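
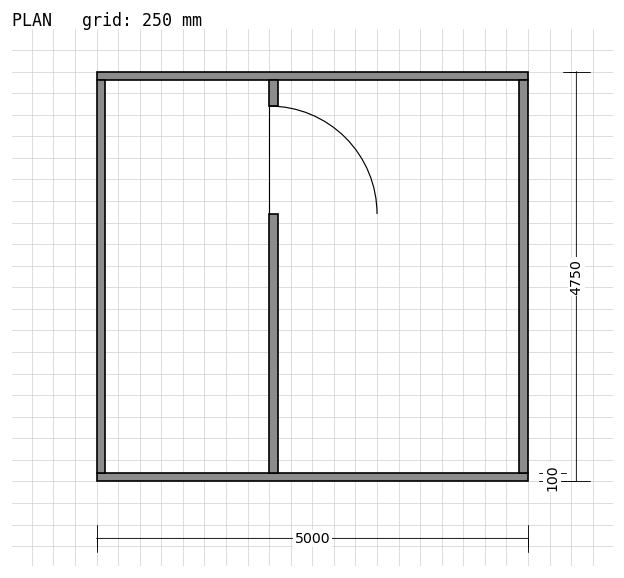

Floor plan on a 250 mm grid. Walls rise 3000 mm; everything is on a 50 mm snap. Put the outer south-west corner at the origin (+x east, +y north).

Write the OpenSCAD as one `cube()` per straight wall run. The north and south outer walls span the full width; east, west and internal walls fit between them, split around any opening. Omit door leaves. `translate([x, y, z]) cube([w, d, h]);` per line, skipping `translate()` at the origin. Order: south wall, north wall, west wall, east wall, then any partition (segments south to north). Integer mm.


cube([5000, 100, 3000]);
translate([0, 4650, 0]) cube([5000, 100, 3000]);
translate([0, 100, 0]) cube([100, 4550, 3000]);
translate([4900, 100, 0]) cube([100, 4550, 3000]);
translate([2000, 100, 0]) cube([100, 3000, 3000]);
translate([2000, 4350, 0]) cube([100, 300, 3000]);


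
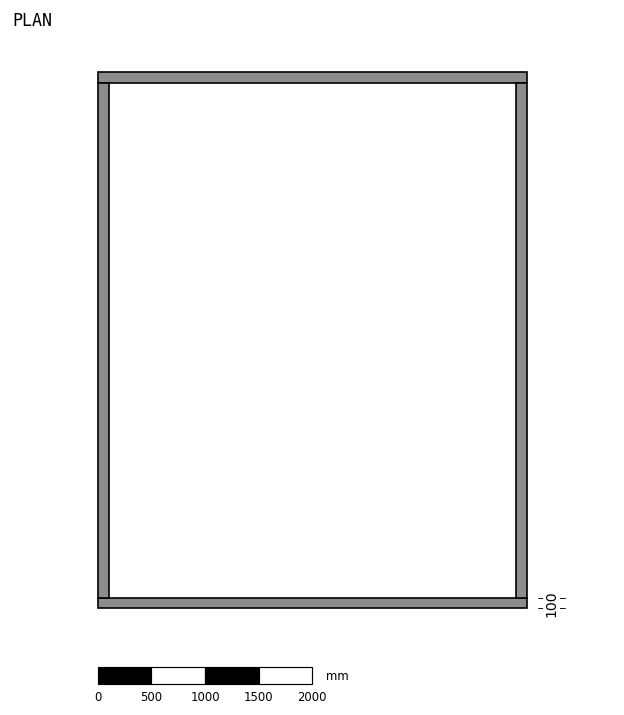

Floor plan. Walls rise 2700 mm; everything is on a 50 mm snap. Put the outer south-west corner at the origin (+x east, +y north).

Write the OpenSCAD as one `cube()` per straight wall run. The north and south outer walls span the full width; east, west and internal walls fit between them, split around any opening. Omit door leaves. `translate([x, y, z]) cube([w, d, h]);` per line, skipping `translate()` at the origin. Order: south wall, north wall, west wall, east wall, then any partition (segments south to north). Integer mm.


cube([4000, 100, 2700]);
translate([0, 4900, 0]) cube([4000, 100, 2700]);
translate([0, 100, 0]) cube([100, 4800, 2700]);
translate([3900, 100, 0]) cube([100, 4800, 2700]);


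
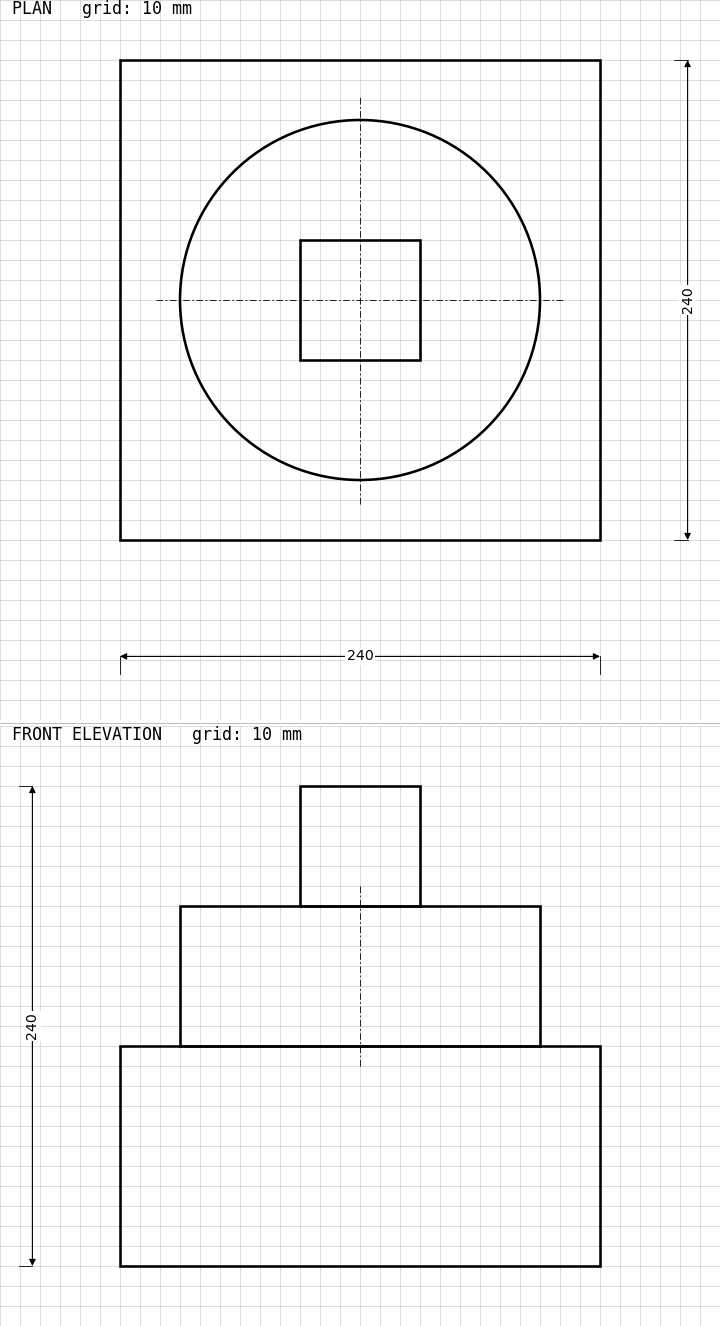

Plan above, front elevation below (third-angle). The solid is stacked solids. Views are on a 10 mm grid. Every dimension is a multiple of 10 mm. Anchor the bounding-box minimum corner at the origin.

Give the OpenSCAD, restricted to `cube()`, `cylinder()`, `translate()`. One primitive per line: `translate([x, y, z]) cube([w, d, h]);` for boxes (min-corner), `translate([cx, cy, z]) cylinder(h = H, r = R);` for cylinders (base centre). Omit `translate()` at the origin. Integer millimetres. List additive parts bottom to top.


cube([240, 240, 110]);
translate([120, 120, 110]) cylinder(h = 70, r = 90);
translate([90, 90, 180]) cube([60, 60, 60]);


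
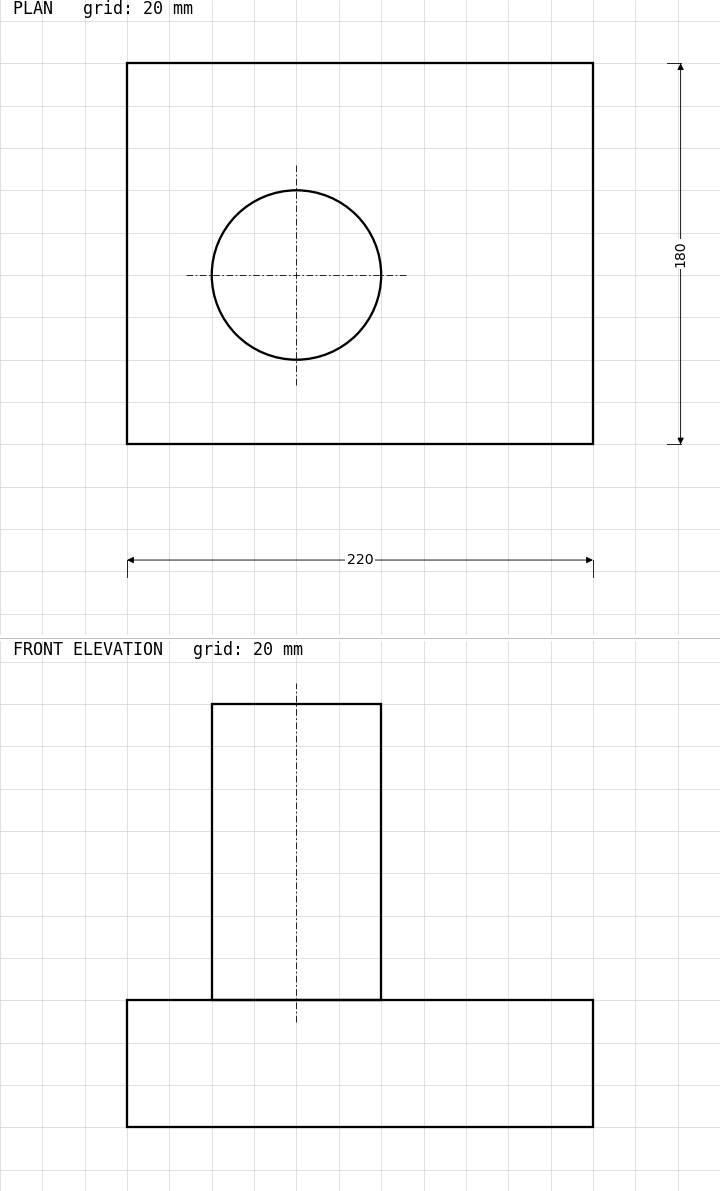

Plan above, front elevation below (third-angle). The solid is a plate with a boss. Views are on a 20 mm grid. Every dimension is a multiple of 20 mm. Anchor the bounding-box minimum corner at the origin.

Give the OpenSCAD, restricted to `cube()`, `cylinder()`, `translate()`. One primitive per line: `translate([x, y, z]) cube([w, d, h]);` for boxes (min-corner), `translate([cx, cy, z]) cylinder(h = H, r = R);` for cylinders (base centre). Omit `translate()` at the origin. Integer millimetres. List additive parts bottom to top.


cube([220, 180, 60]);
translate([80, 80, 60]) cylinder(h = 140, r = 40);


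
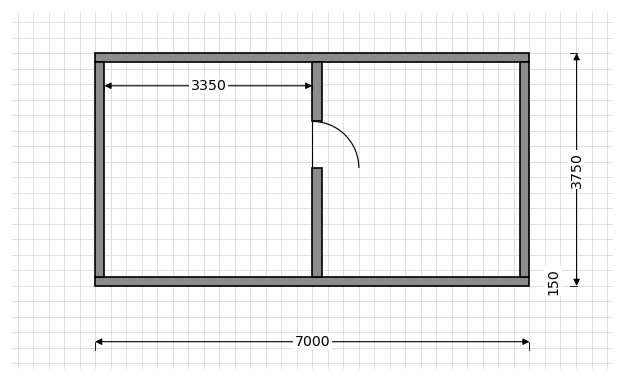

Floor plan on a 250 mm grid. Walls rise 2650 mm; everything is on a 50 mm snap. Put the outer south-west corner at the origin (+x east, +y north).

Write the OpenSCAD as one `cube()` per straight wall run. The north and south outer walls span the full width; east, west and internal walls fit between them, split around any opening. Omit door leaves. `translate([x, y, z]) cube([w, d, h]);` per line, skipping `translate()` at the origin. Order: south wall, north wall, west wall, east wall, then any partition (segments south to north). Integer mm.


cube([7000, 150, 2650]);
translate([0, 3600, 0]) cube([7000, 150, 2650]);
translate([0, 150, 0]) cube([150, 3450, 2650]);
translate([6850, 150, 0]) cube([150, 3450, 2650]);
translate([3500, 150, 0]) cube([150, 1750, 2650]);
translate([3500, 2650, 0]) cube([150, 950, 2650]);


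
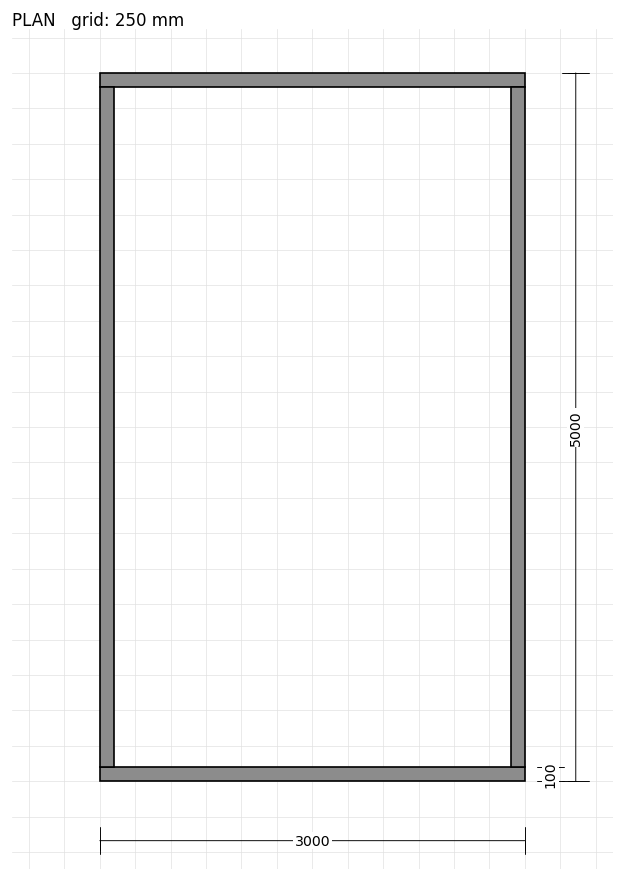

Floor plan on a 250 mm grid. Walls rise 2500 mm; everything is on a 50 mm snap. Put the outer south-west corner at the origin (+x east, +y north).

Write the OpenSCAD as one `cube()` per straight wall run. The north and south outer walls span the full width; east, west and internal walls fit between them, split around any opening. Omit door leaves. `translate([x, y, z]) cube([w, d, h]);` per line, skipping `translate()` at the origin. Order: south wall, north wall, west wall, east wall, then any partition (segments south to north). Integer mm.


cube([3000, 100, 2500]);
translate([0, 4900, 0]) cube([3000, 100, 2500]);
translate([0, 100, 0]) cube([100, 4800, 2500]);
translate([2900, 100, 0]) cube([100, 4800, 2500]);


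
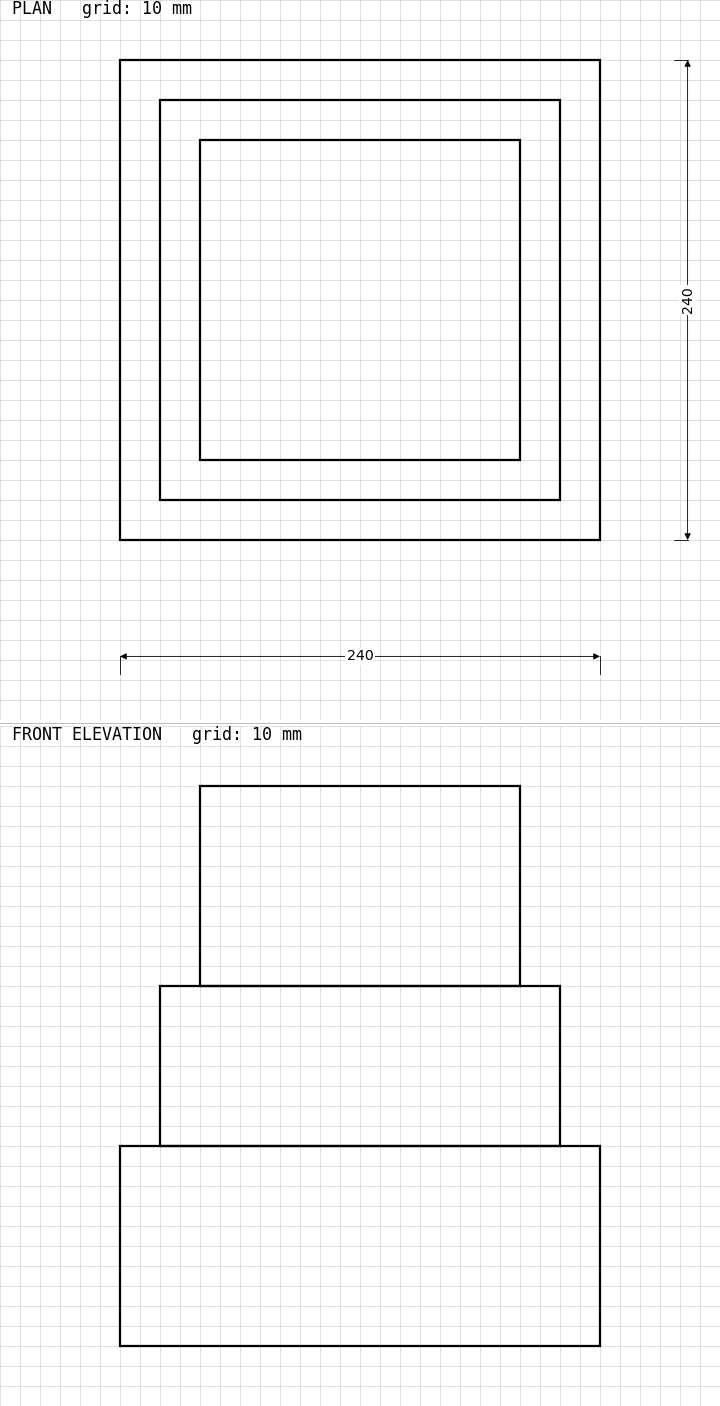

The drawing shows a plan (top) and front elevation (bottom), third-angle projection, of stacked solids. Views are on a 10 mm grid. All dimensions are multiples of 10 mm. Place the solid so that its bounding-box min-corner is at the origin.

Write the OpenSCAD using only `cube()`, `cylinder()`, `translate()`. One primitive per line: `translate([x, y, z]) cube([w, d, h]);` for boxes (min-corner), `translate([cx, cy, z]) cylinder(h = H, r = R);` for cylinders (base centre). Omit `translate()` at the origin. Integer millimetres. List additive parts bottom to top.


cube([240, 240, 100]);
translate([20, 20, 100]) cube([200, 200, 80]);
translate([40, 40, 180]) cube([160, 160, 100]);


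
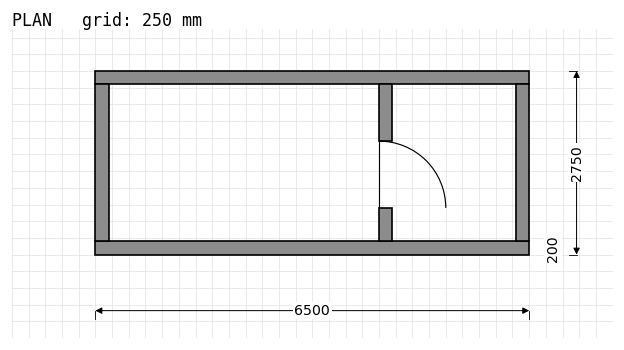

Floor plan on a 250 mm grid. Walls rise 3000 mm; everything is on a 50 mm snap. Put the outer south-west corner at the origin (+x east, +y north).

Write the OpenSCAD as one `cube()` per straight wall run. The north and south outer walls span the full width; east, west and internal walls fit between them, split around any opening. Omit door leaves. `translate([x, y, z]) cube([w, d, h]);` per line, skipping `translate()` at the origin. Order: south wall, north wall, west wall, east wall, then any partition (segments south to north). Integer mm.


cube([6500, 200, 3000]);
translate([0, 2550, 0]) cube([6500, 200, 3000]);
translate([0, 200, 0]) cube([200, 2350, 3000]);
translate([6300, 200, 0]) cube([200, 2350, 3000]);
translate([4250, 200, 0]) cube([200, 500, 3000]);
translate([4250, 1700, 0]) cube([200, 850, 3000]);


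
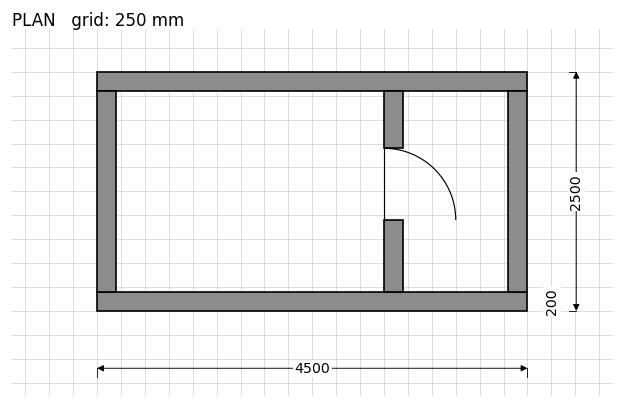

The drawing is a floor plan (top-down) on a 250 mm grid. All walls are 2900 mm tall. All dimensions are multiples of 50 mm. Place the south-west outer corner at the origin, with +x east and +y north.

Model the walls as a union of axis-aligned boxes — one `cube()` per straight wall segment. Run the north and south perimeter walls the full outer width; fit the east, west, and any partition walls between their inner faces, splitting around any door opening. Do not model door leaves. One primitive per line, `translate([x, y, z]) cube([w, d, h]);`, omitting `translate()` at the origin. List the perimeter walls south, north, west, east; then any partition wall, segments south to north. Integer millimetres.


cube([4500, 200, 2900]);
translate([0, 2300, 0]) cube([4500, 200, 2900]);
translate([0, 200, 0]) cube([200, 2100, 2900]);
translate([4300, 200, 0]) cube([200, 2100, 2900]);
translate([3000, 200, 0]) cube([200, 750, 2900]);
translate([3000, 1700, 0]) cube([200, 600, 2900]);


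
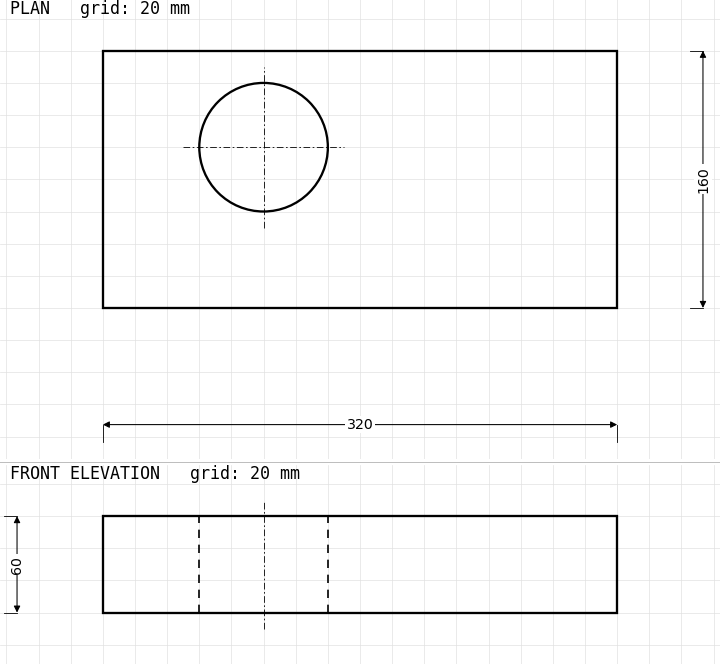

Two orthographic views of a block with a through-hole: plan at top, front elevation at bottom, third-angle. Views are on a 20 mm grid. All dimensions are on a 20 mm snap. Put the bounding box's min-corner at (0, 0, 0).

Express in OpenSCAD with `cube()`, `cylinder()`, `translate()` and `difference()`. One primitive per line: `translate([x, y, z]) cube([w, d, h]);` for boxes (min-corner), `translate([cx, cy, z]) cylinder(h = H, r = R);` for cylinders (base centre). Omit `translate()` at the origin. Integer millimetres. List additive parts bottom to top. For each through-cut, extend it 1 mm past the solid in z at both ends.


difference() {
  cube([320, 160, 60]);
  translate([100, 100, -1]) cylinder(h = 62, r = 40);
}


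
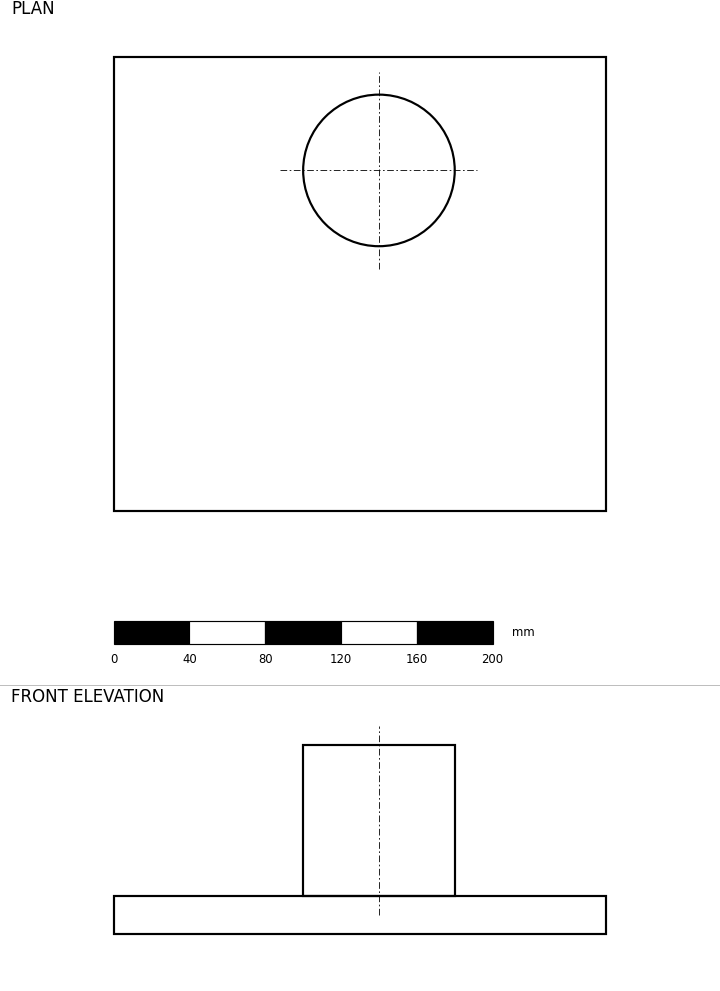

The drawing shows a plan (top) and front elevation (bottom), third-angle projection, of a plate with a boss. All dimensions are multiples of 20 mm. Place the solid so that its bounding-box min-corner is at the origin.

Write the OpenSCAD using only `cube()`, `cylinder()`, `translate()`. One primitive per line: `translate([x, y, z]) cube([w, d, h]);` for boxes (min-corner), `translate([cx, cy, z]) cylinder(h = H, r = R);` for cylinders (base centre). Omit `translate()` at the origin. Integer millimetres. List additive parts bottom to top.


cube([260, 240, 20]);
translate([140, 180, 20]) cylinder(h = 80, r = 40);


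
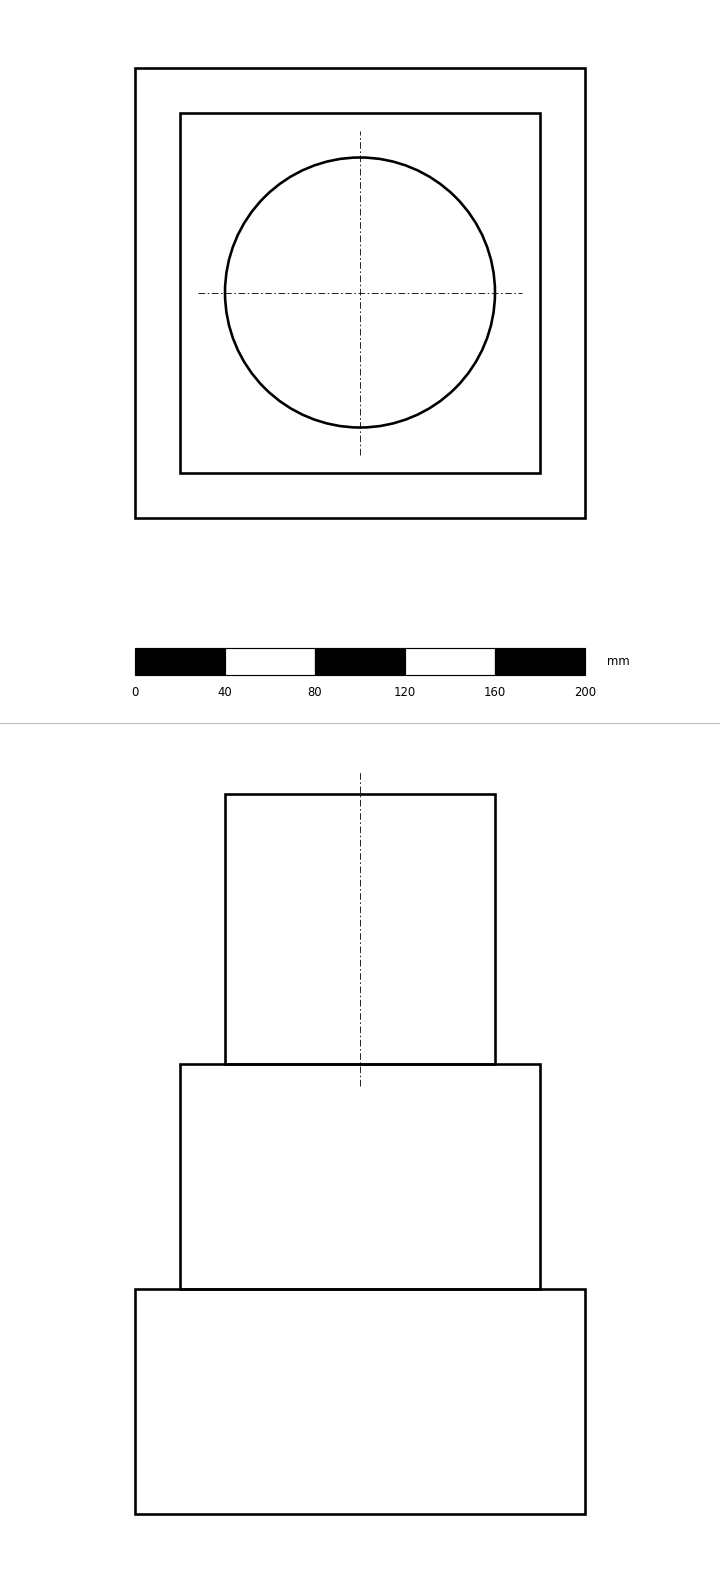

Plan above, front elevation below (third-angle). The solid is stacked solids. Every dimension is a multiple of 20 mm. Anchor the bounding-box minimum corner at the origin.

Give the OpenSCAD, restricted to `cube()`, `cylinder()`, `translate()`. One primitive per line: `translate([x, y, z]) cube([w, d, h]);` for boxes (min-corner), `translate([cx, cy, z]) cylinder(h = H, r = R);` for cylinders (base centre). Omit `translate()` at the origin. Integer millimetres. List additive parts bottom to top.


cube([200, 200, 100]);
translate([20, 20, 100]) cube([160, 160, 100]);
translate([100, 100, 200]) cylinder(h = 120, r = 60);


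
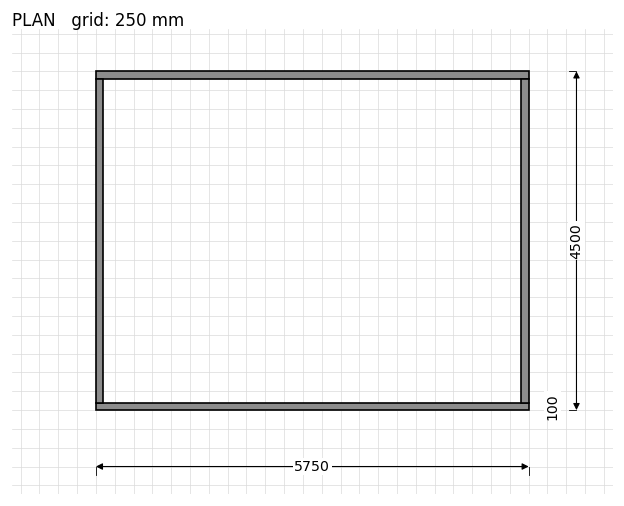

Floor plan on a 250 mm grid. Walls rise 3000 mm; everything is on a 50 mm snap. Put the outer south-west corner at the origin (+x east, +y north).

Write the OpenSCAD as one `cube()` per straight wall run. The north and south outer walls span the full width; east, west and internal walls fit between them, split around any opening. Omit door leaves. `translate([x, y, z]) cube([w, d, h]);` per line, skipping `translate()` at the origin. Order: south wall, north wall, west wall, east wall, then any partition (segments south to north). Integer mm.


cube([5750, 100, 3000]);
translate([0, 4400, 0]) cube([5750, 100, 3000]);
translate([0, 100, 0]) cube([100, 4300, 3000]);
translate([5650, 100, 0]) cube([100, 4300, 3000]);


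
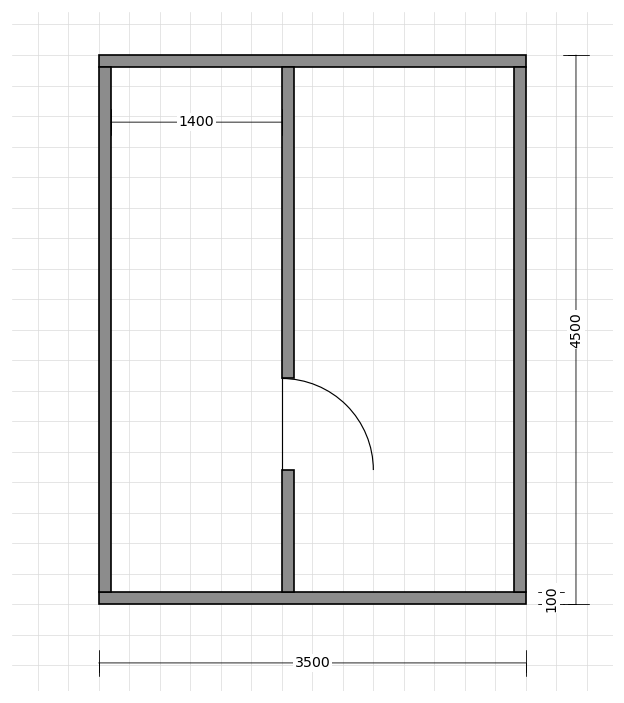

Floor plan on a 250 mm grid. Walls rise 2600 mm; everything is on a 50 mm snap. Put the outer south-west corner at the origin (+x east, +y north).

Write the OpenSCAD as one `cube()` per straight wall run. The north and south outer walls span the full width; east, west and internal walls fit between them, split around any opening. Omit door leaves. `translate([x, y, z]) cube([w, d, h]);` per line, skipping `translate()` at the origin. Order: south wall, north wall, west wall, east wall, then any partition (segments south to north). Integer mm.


cube([3500, 100, 2600]);
translate([0, 4400, 0]) cube([3500, 100, 2600]);
translate([0, 100, 0]) cube([100, 4300, 2600]);
translate([3400, 100, 0]) cube([100, 4300, 2600]);
translate([1500, 100, 0]) cube([100, 1000, 2600]);
translate([1500, 1850, 0]) cube([100, 2550, 2600]);


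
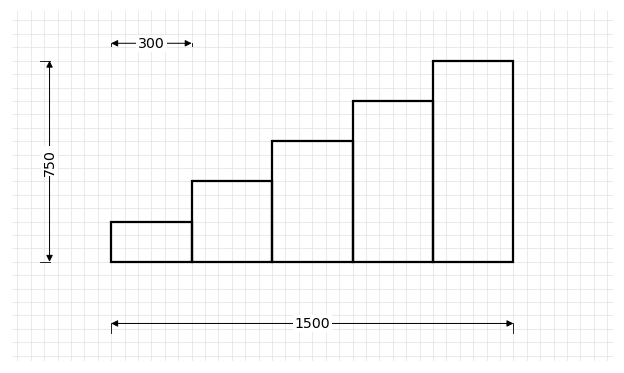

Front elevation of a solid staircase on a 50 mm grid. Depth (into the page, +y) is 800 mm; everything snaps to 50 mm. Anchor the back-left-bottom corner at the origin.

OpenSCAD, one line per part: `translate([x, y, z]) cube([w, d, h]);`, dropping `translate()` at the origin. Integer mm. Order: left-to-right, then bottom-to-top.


cube([300, 800, 150]);
translate([300, 0, 0]) cube([300, 800, 300]);
translate([600, 0, 0]) cube([300, 800, 450]);
translate([900, 0, 0]) cube([300, 800, 600]);
translate([1200, 0, 0]) cube([300, 800, 750]);


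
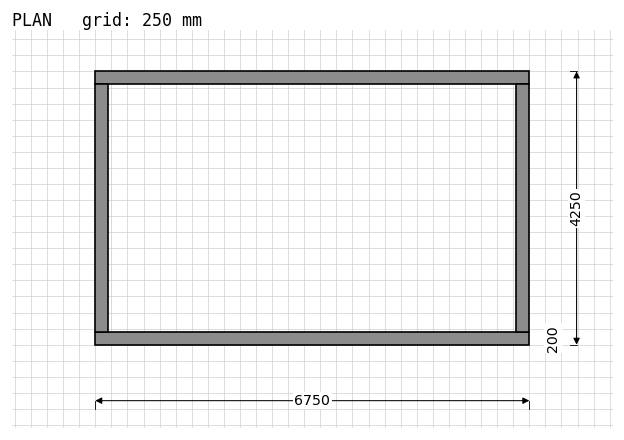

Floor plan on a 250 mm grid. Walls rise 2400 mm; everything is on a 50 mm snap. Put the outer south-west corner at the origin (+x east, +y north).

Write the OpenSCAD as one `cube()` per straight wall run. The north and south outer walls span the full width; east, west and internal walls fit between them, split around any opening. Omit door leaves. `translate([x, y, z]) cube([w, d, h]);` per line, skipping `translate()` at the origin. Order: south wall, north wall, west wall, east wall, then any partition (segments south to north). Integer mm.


cube([6750, 200, 2400]);
translate([0, 4050, 0]) cube([6750, 200, 2400]);
translate([0, 200, 0]) cube([200, 3850, 2400]);
translate([6550, 200, 0]) cube([200, 3850, 2400]);


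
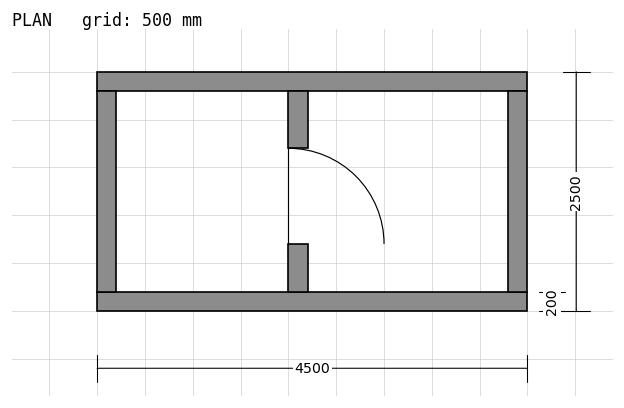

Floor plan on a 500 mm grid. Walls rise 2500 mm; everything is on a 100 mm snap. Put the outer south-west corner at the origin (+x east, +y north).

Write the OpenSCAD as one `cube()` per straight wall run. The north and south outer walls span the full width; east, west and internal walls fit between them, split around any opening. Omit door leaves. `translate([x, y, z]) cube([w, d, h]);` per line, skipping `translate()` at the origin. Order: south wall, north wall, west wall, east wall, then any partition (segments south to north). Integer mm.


cube([4500, 200, 2500]);
translate([0, 2300, 0]) cube([4500, 200, 2500]);
translate([0, 200, 0]) cube([200, 2100, 2500]);
translate([4300, 200, 0]) cube([200, 2100, 2500]);
translate([2000, 200, 0]) cube([200, 500, 2500]);
translate([2000, 1700, 0]) cube([200, 600, 2500]);


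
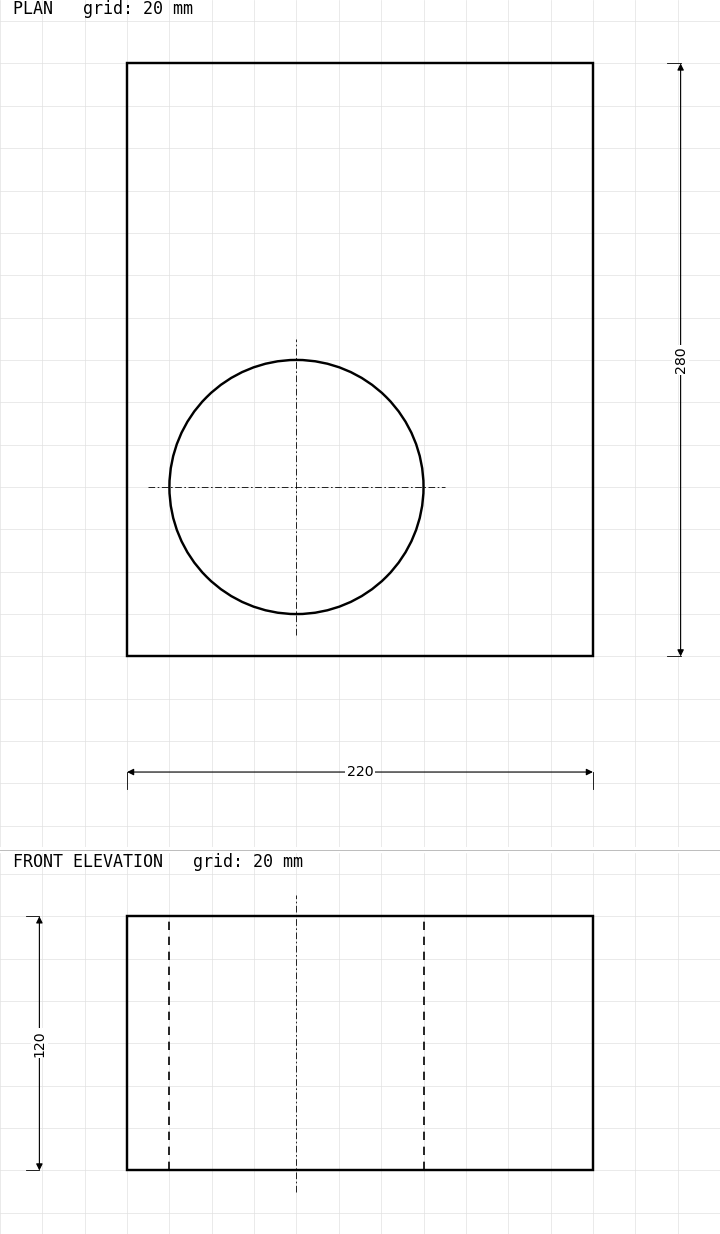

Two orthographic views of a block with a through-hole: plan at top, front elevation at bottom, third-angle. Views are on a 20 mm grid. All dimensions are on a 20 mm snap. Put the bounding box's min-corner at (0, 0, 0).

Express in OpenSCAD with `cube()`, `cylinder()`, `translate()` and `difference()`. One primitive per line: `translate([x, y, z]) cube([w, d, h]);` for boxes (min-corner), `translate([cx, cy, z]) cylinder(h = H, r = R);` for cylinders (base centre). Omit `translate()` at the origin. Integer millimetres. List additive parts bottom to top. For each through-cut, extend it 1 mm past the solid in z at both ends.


difference() {
  cube([220, 280, 120]);
  translate([80, 80, -1]) cylinder(h = 122, r = 60);
}


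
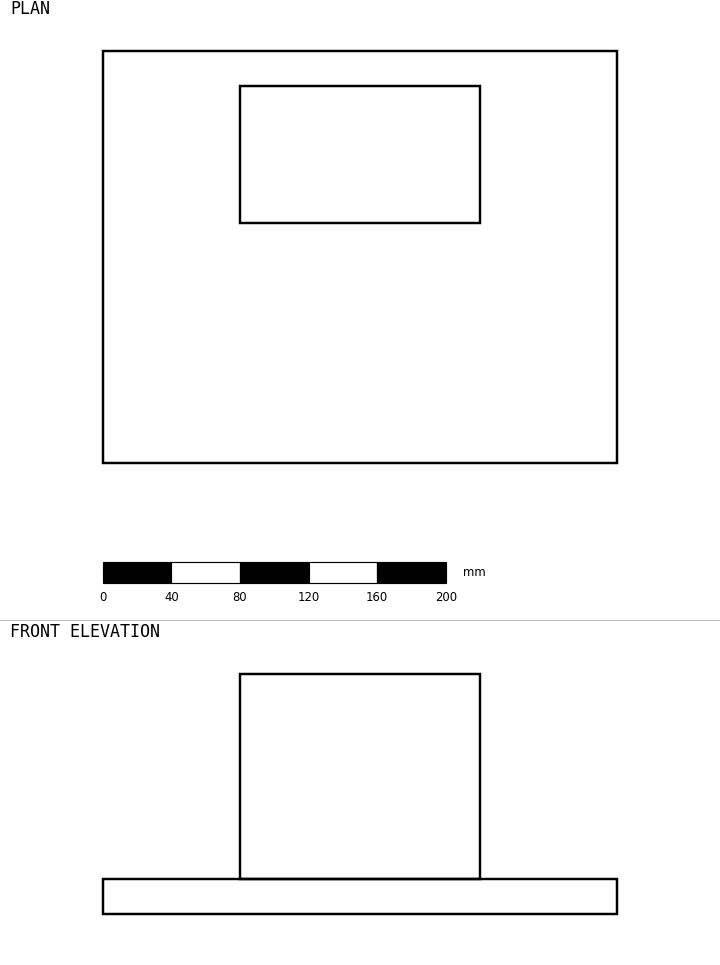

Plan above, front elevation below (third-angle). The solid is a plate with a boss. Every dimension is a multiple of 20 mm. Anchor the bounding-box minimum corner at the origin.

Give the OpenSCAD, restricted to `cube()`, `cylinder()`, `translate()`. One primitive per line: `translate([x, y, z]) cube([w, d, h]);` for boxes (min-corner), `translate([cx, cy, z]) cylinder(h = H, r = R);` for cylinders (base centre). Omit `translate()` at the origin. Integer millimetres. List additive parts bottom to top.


cube([300, 240, 20]);
translate([80, 140, 20]) cube([140, 80, 120]);


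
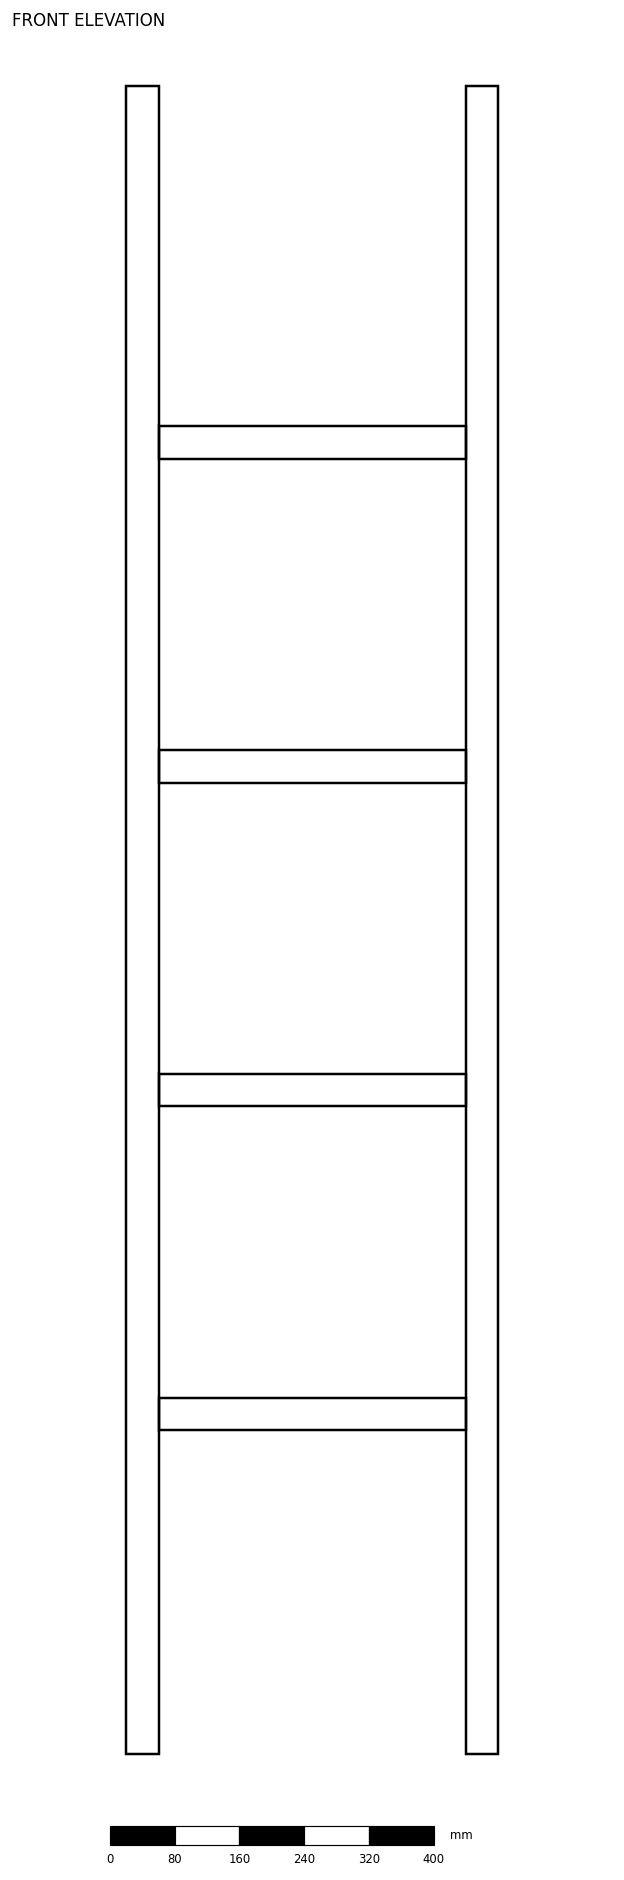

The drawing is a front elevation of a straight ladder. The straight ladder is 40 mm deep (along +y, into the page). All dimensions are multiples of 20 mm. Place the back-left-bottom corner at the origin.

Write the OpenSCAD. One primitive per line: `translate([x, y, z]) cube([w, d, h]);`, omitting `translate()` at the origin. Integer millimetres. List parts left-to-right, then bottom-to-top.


cube([40, 40, 2060]);
translate([40, 0, 400]) cube([380, 40, 40]);
translate([40, 0, 800]) cube([380, 40, 40]);
translate([40, 0, 1200]) cube([380, 40, 40]);
translate([40, 0, 1600]) cube([380, 40, 40]);
translate([420, 0, 0]) cube([40, 40, 2060]);


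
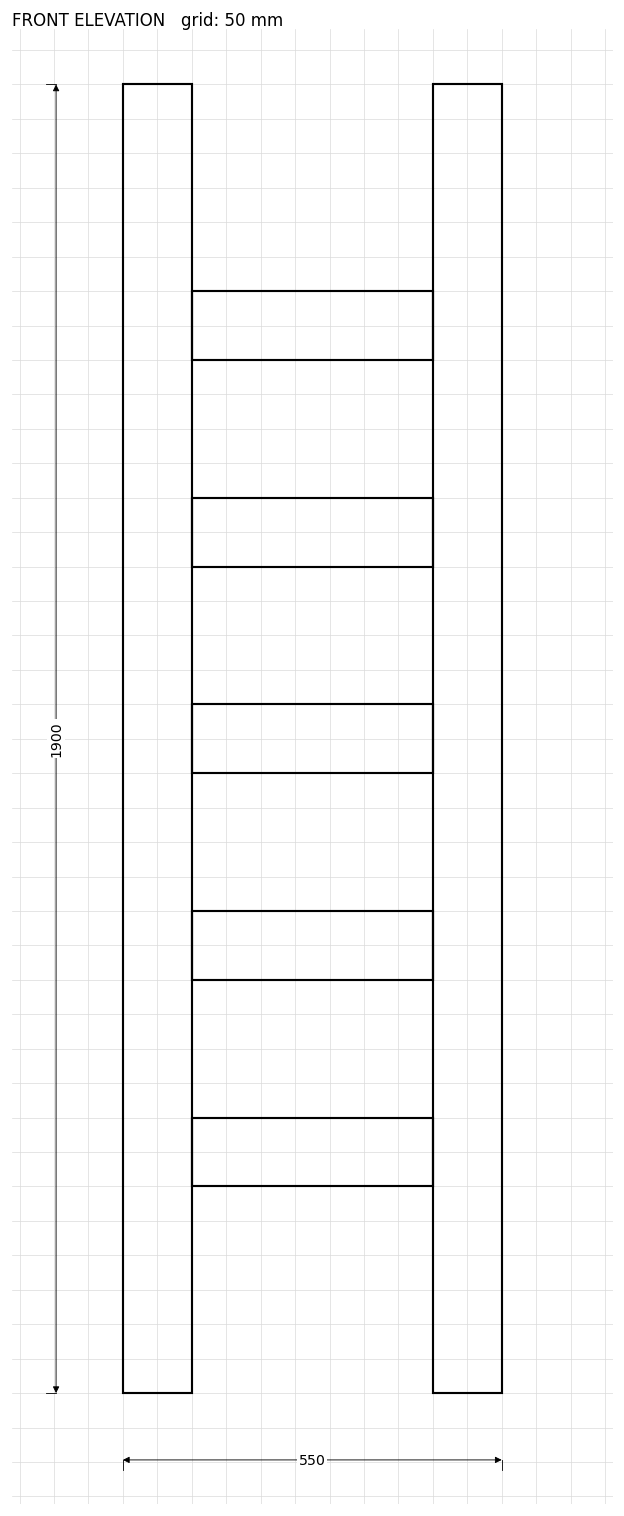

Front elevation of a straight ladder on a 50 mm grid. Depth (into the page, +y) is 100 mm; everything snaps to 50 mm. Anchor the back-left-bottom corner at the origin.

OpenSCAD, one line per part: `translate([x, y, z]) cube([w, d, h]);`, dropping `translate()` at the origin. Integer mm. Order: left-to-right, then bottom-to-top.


cube([100, 100, 1900]);
translate([100, 0, 300]) cube([350, 100, 100]);
translate([100, 0, 600]) cube([350, 100, 100]);
translate([100, 0, 900]) cube([350, 100, 100]);
translate([100, 0, 1200]) cube([350, 100, 100]);
translate([100, 0, 1500]) cube([350, 100, 100]);
translate([450, 0, 0]) cube([100, 100, 1900]);


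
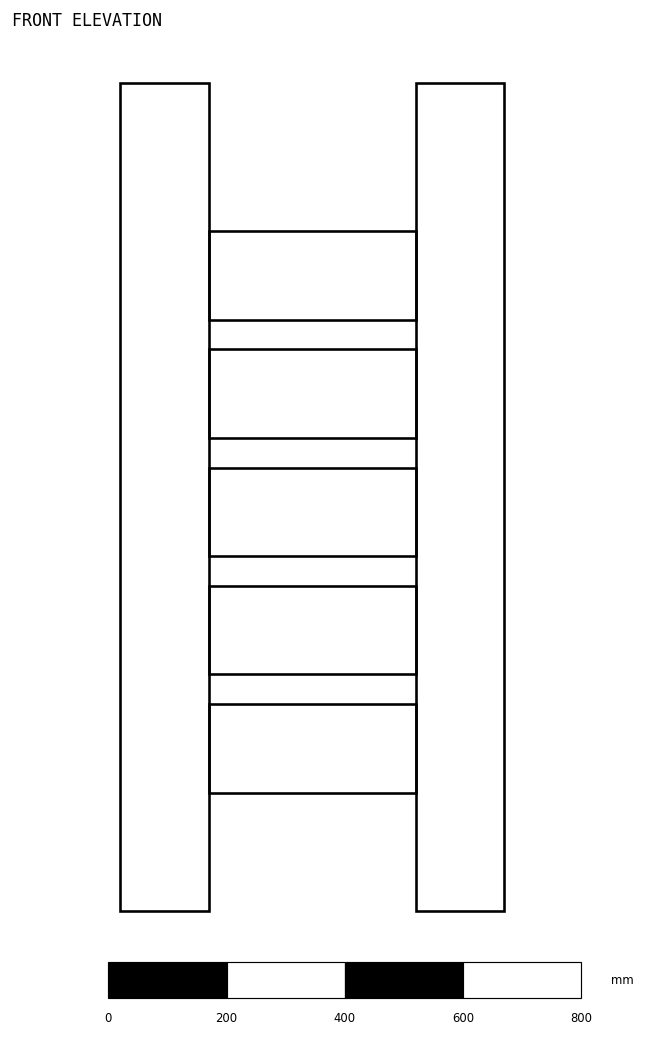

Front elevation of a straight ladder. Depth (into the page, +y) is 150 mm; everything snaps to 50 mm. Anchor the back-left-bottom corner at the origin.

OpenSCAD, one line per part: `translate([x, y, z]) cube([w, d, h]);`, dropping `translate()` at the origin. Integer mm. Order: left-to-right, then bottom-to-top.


cube([150, 150, 1400]);
translate([150, 0, 200]) cube([350, 150, 150]);
translate([150, 0, 400]) cube([350, 150, 150]);
translate([150, 0, 600]) cube([350, 150, 150]);
translate([150, 0, 800]) cube([350, 150, 150]);
translate([150, 0, 1000]) cube([350, 150, 150]);
translate([500, 0, 0]) cube([150, 150, 1400]);


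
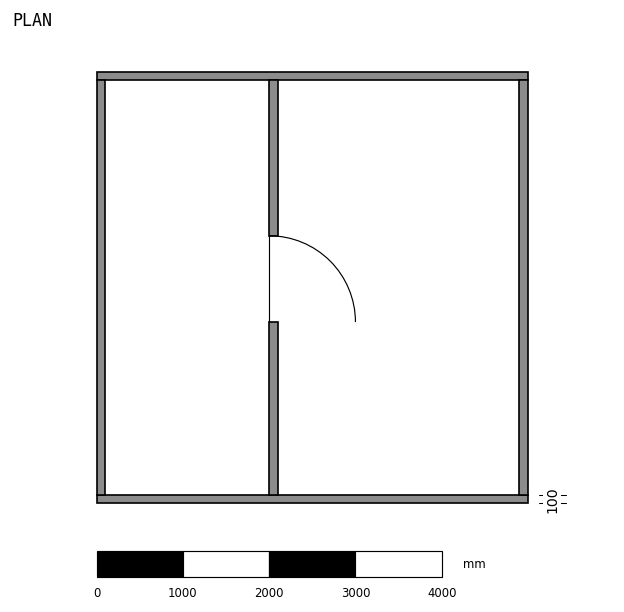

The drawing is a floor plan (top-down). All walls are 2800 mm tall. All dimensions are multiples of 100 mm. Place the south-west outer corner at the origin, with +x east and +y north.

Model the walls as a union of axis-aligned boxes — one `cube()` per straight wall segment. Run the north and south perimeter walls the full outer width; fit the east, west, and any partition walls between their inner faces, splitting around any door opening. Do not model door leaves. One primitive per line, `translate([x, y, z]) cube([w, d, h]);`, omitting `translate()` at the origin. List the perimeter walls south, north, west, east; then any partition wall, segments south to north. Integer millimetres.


cube([5000, 100, 2800]);
translate([0, 4900, 0]) cube([5000, 100, 2800]);
translate([0, 100, 0]) cube([100, 4800, 2800]);
translate([4900, 100, 0]) cube([100, 4800, 2800]);
translate([2000, 100, 0]) cube([100, 2000, 2800]);
translate([2000, 3100, 0]) cube([100, 1800, 2800]);


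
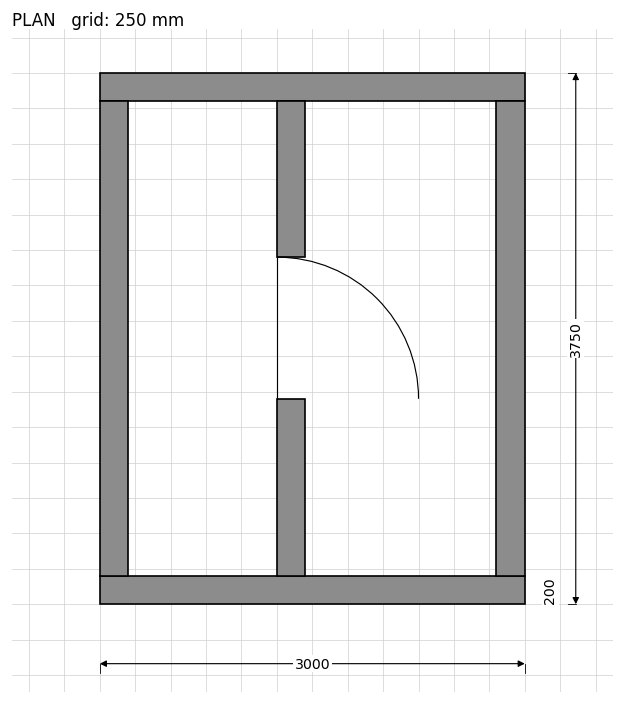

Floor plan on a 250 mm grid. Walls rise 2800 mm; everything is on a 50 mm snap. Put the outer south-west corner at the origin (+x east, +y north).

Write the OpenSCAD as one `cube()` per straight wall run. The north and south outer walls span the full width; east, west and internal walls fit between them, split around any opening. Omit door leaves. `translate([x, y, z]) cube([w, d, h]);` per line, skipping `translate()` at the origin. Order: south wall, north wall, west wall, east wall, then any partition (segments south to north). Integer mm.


cube([3000, 200, 2800]);
translate([0, 3550, 0]) cube([3000, 200, 2800]);
translate([0, 200, 0]) cube([200, 3350, 2800]);
translate([2800, 200, 0]) cube([200, 3350, 2800]);
translate([1250, 200, 0]) cube([200, 1250, 2800]);
translate([1250, 2450, 0]) cube([200, 1100, 2800]);


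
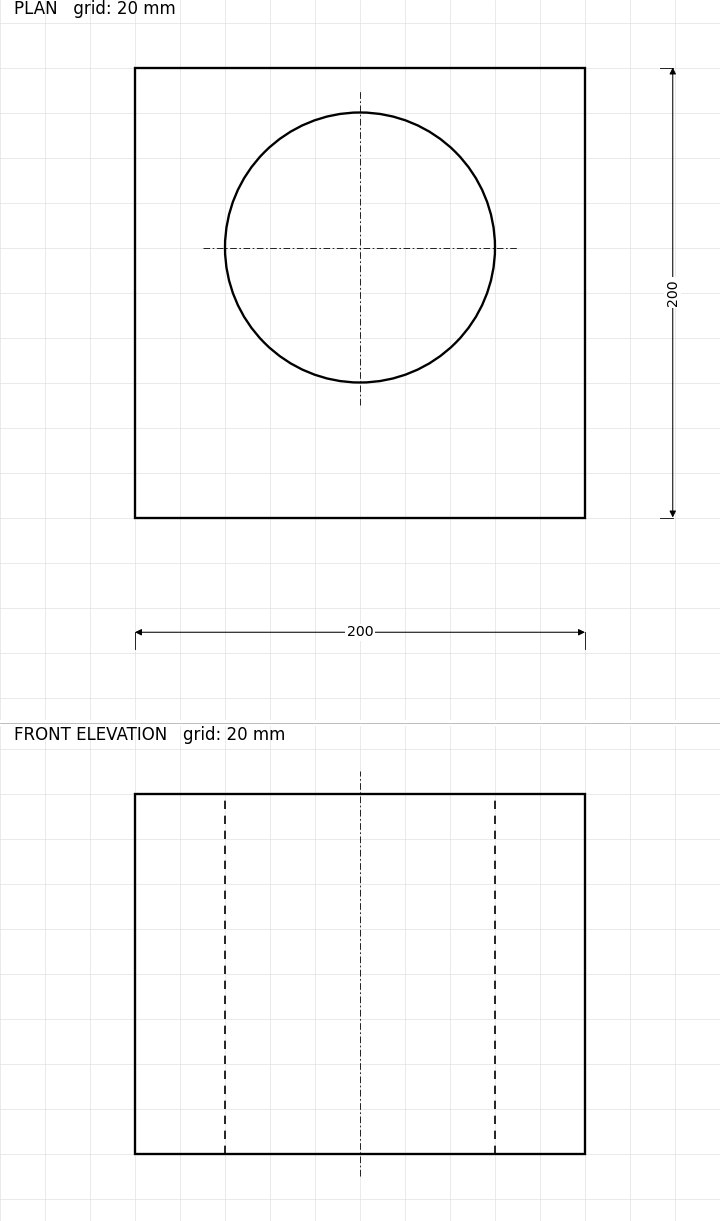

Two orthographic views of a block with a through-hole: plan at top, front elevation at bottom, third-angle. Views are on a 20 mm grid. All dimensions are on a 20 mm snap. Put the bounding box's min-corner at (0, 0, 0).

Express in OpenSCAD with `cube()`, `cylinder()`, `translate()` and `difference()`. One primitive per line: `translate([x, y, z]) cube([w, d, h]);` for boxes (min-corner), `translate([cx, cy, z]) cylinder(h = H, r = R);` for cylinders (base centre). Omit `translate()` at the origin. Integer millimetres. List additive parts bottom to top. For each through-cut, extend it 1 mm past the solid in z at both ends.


difference() {
  cube([200, 200, 160]);
  translate([100, 120, -1]) cylinder(h = 162, r = 60);
}


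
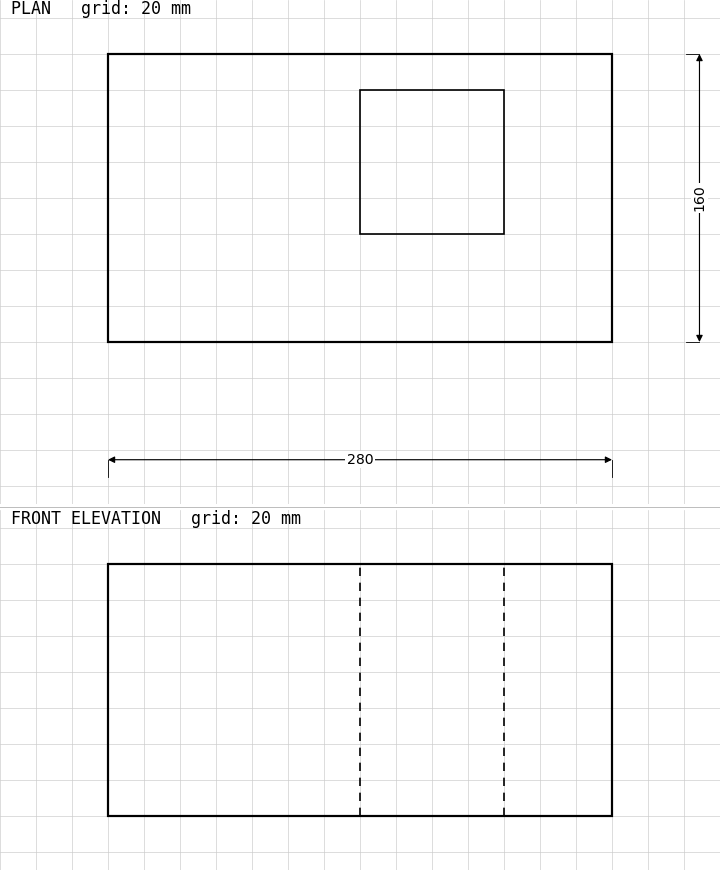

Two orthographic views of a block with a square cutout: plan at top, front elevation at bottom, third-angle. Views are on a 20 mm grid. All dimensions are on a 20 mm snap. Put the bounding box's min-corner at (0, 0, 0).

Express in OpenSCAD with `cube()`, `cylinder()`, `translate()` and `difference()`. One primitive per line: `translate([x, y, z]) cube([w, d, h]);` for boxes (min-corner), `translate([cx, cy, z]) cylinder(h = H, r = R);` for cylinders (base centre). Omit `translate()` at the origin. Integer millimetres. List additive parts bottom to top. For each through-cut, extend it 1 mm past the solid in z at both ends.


difference() {
  cube([280, 160, 140]);
  translate([140, 60, -1]) cube([80, 80, 142]);
}


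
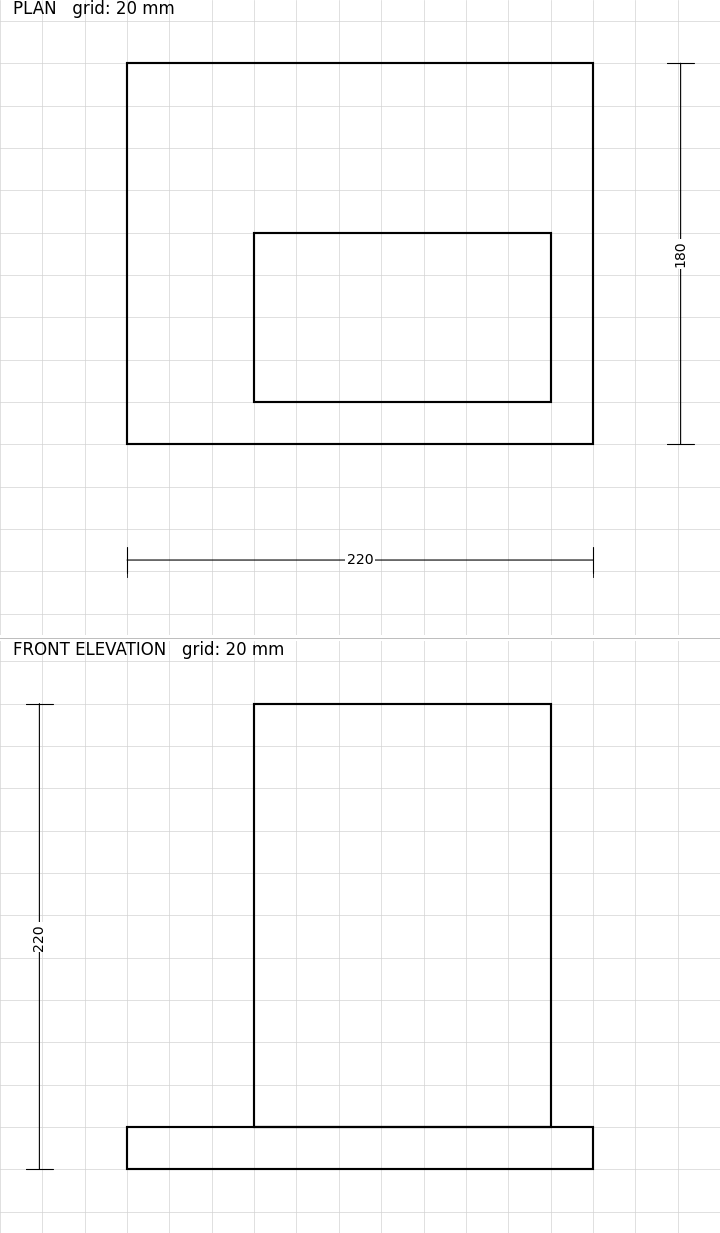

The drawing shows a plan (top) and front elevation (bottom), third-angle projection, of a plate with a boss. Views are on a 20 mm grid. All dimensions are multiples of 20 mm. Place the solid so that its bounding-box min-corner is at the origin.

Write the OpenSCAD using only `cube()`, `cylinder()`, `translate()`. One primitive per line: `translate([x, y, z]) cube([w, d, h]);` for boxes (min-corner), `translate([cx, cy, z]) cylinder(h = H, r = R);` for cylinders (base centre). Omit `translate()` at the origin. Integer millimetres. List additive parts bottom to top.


cube([220, 180, 20]);
translate([60, 20, 20]) cube([140, 80, 200]);


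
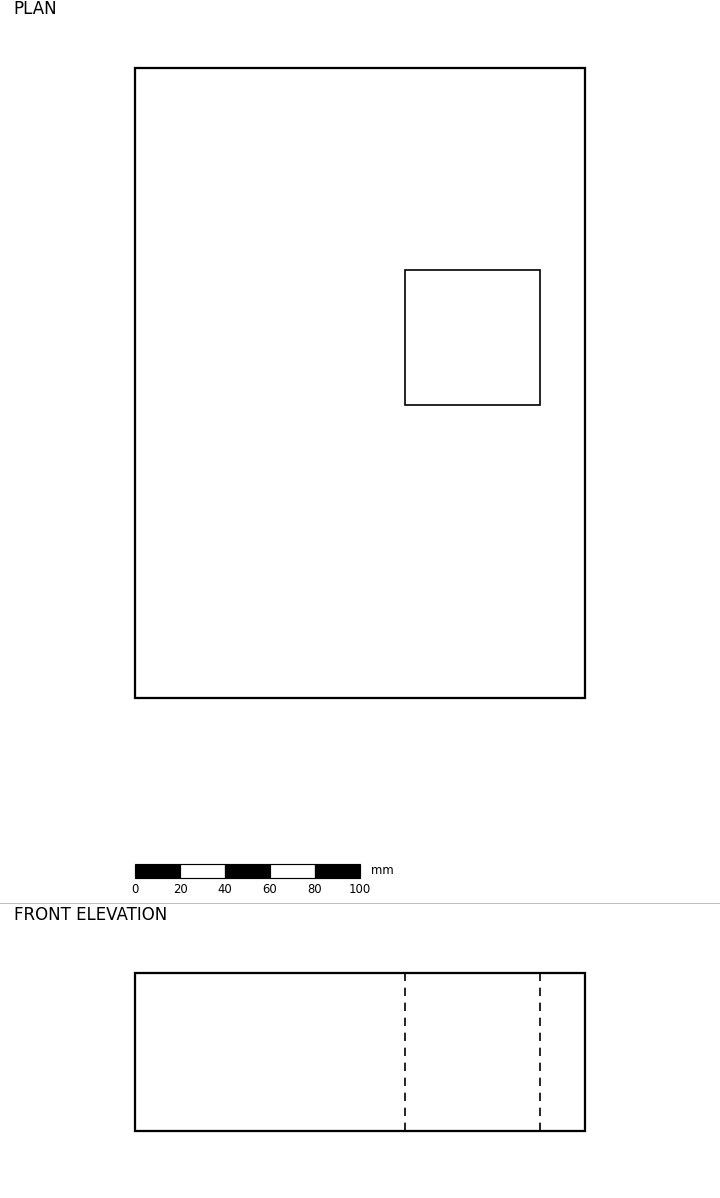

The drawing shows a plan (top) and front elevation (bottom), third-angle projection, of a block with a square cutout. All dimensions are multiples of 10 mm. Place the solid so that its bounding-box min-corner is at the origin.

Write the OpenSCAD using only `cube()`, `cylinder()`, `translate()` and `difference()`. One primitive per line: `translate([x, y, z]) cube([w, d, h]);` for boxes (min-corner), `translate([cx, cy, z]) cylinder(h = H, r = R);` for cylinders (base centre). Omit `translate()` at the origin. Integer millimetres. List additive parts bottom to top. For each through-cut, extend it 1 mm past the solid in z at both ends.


difference() {
  cube([200, 280, 70]);
  translate([120, 130, -1]) cube([60, 60, 72]);
}


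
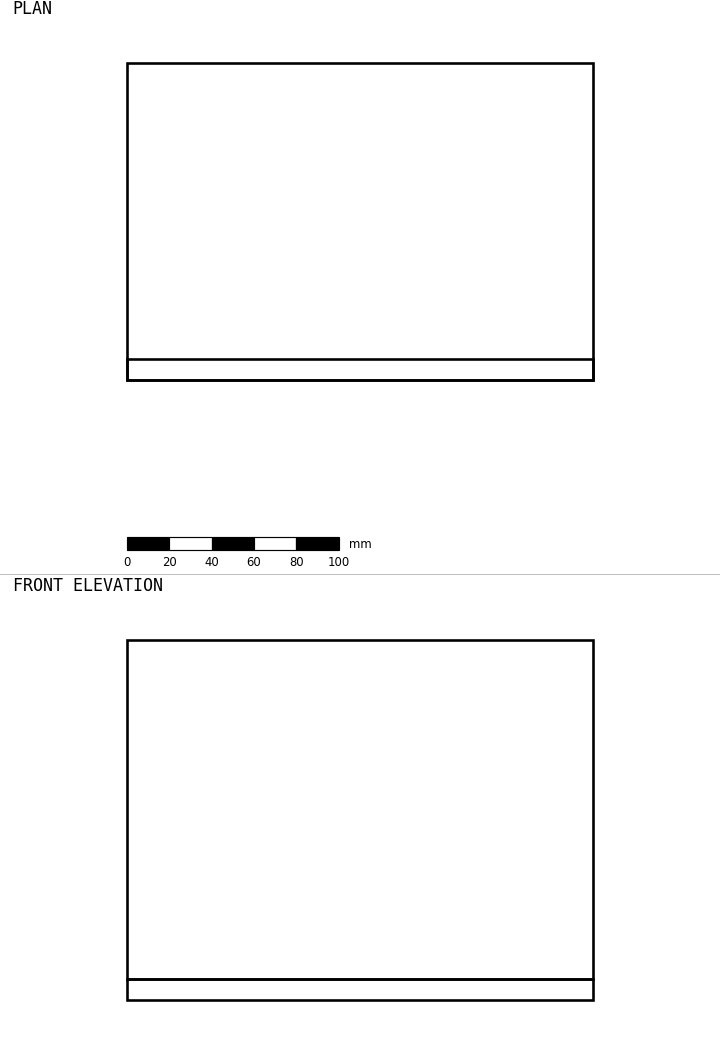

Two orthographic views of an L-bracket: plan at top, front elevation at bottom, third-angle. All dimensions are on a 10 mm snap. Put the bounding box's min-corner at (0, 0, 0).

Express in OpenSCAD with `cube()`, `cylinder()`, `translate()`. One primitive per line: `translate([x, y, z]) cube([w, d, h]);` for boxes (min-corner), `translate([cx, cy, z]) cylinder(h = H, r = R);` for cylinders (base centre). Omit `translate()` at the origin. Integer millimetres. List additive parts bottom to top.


cube([220, 150, 10]);
translate([0, 0, 10]) cube([220, 10, 160]);


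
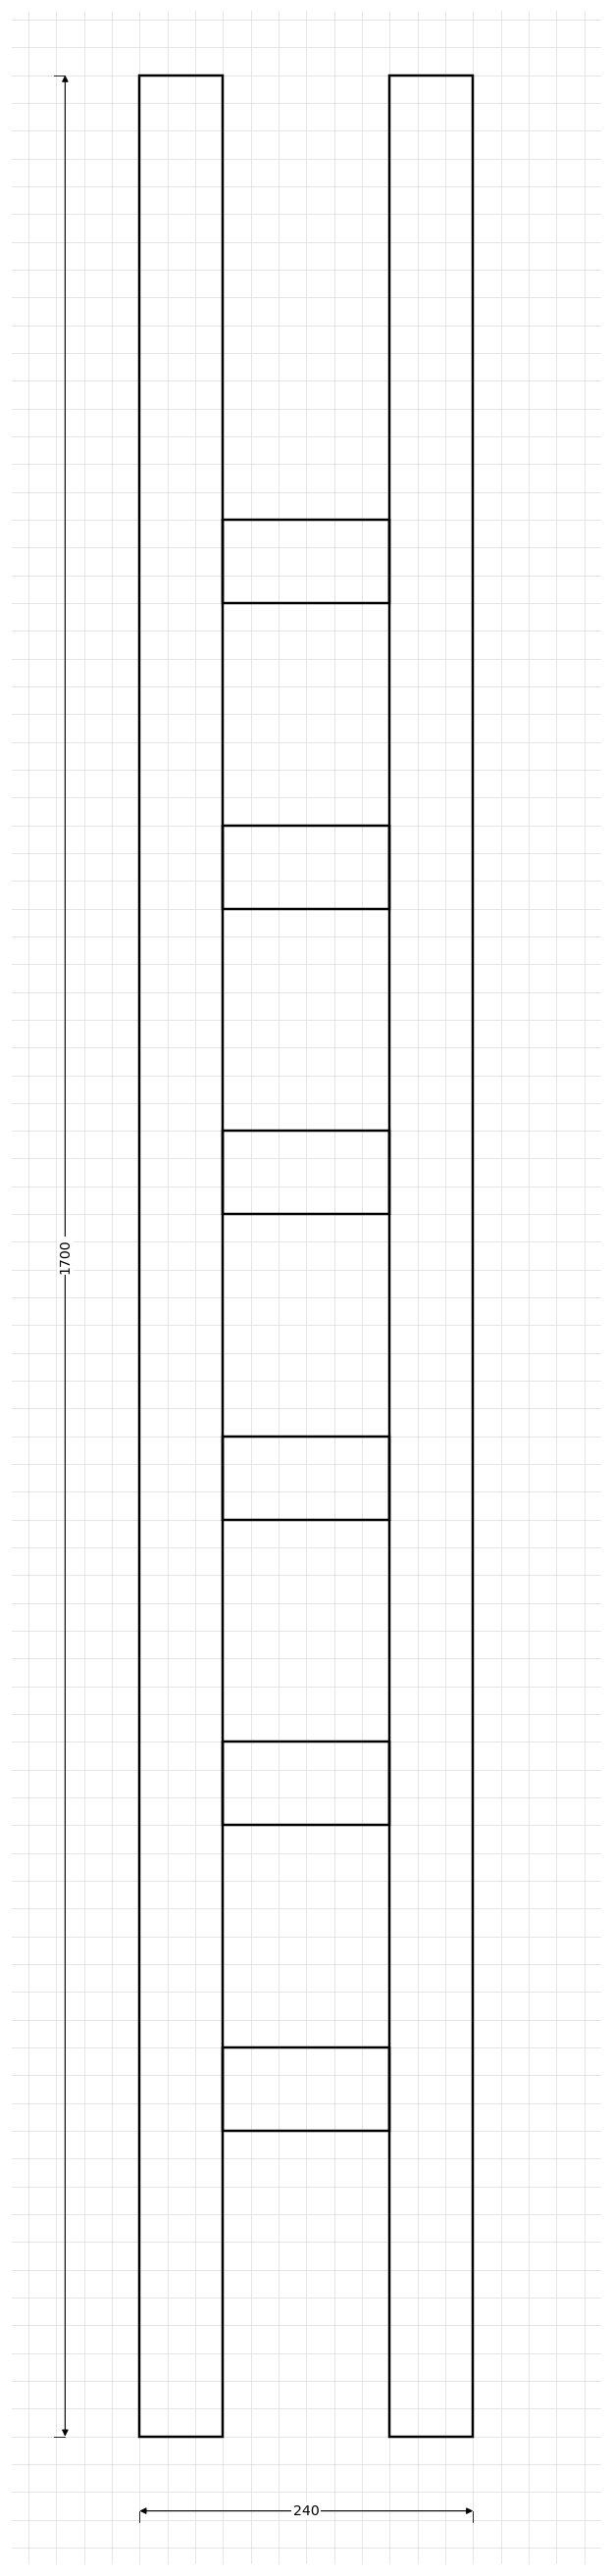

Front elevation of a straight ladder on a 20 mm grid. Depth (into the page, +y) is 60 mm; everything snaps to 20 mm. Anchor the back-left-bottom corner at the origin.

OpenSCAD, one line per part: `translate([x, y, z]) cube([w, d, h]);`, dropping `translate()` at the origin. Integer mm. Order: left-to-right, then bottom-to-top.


cube([60, 60, 1700]);
translate([60, 0, 220]) cube([120, 60, 60]);
translate([60, 0, 440]) cube([120, 60, 60]);
translate([60, 0, 660]) cube([120, 60, 60]);
translate([60, 0, 880]) cube([120, 60, 60]);
translate([60, 0, 1100]) cube([120, 60, 60]);
translate([60, 0, 1320]) cube([120, 60, 60]);
translate([180, 0, 0]) cube([60, 60, 1700]);


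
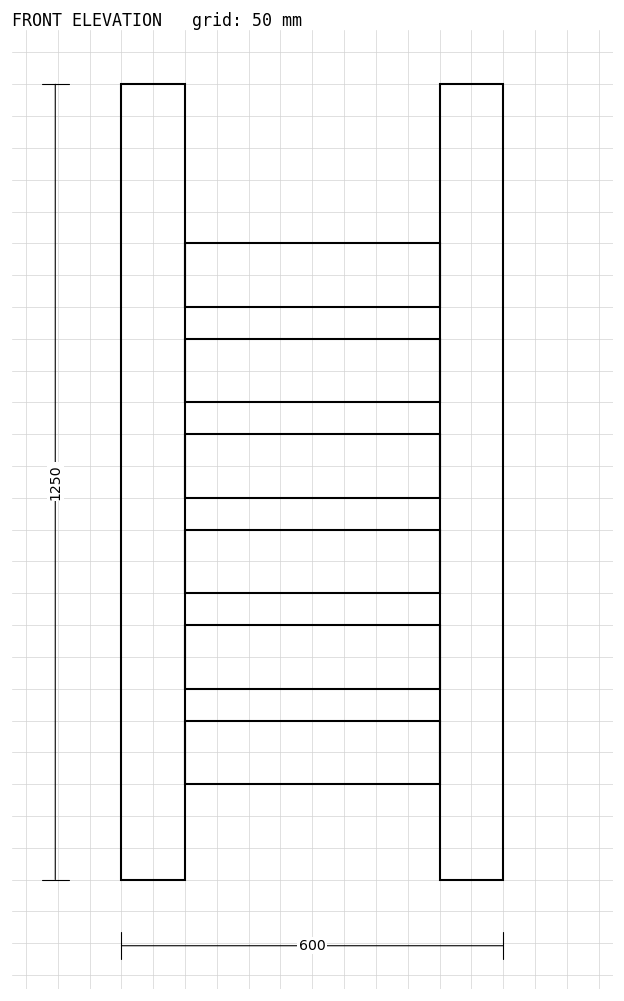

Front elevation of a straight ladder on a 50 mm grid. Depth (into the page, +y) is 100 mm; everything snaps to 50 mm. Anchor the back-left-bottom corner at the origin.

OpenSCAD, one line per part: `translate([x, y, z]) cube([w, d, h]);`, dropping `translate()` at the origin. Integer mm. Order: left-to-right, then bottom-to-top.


cube([100, 100, 1250]);
translate([100, 0, 150]) cube([400, 100, 100]);
translate([100, 0, 300]) cube([400, 100, 100]);
translate([100, 0, 450]) cube([400, 100, 100]);
translate([100, 0, 600]) cube([400, 100, 100]);
translate([100, 0, 750]) cube([400, 100, 100]);
translate([100, 0, 900]) cube([400, 100, 100]);
translate([500, 0, 0]) cube([100, 100, 1250]);


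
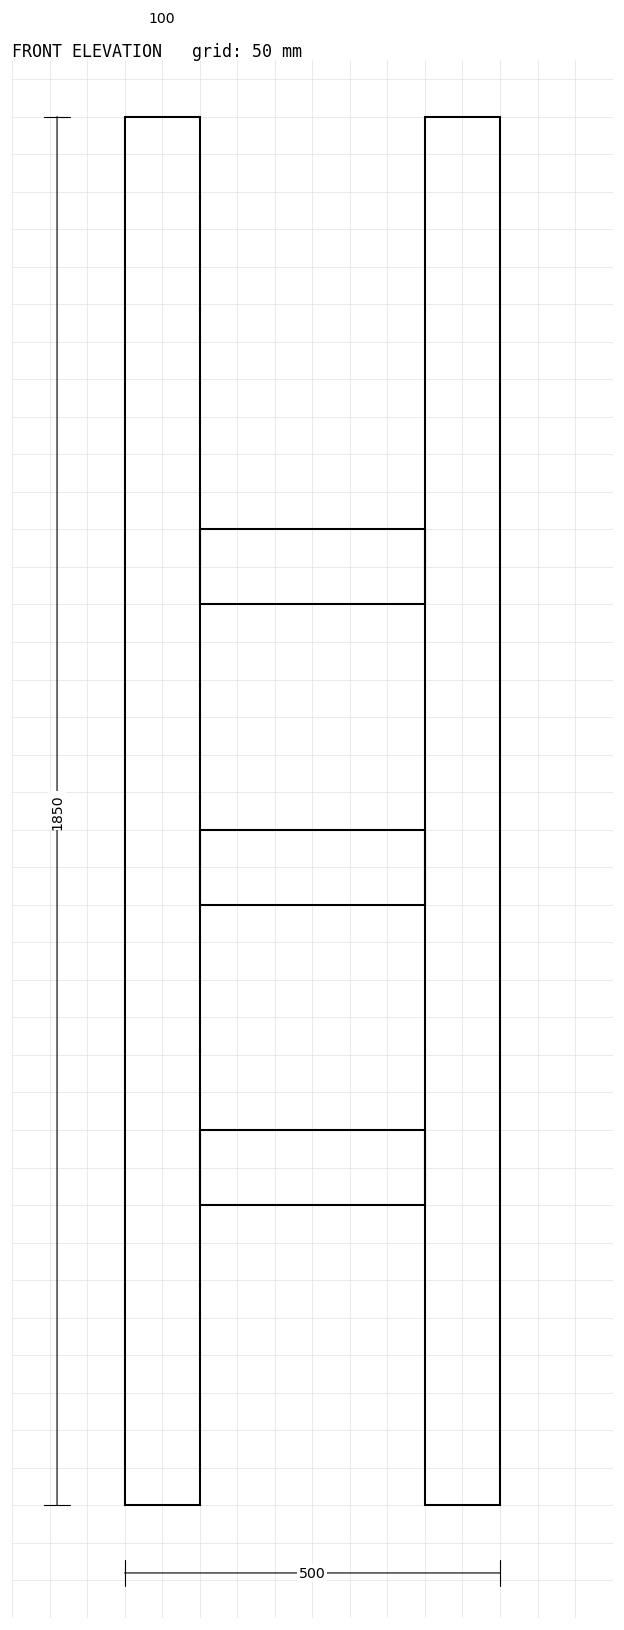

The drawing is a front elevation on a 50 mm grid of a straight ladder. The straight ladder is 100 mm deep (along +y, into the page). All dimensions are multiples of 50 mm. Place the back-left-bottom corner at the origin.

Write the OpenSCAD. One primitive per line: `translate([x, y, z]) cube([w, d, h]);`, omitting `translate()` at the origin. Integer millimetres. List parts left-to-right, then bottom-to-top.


cube([100, 100, 1850]);
translate([100, 0, 400]) cube([300, 100, 100]);
translate([100, 0, 800]) cube([300, 100, 100]);
translate([100, 0, 1200]) cube([300, 100, 100]);
translate([400, 0, 0]) cube([100, 100, 1850]);


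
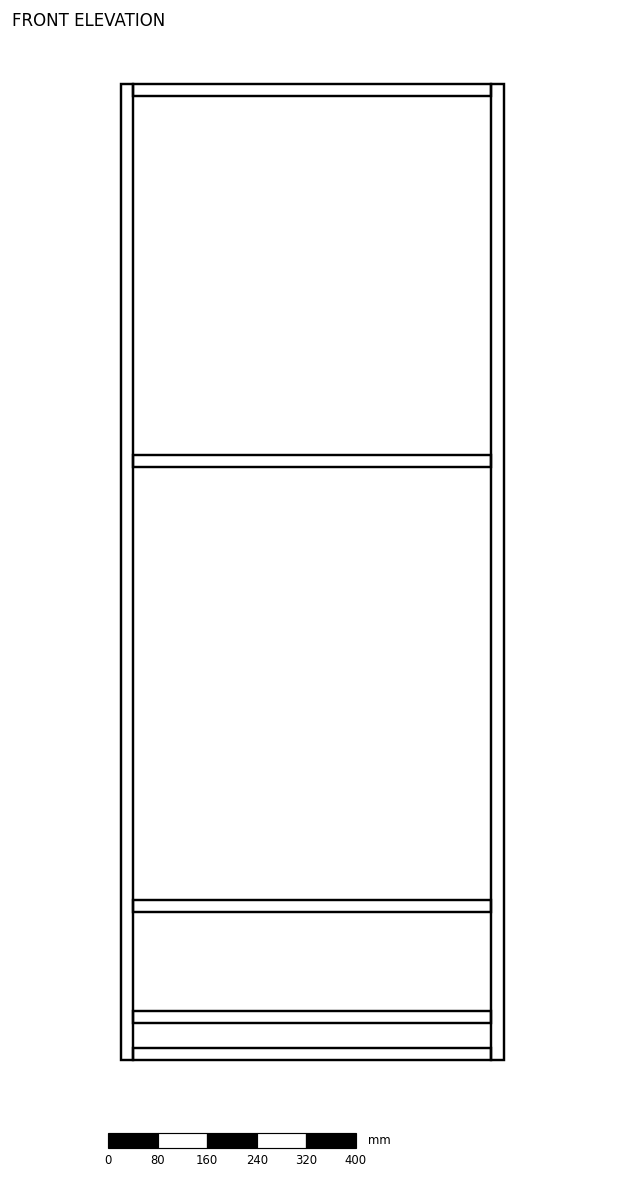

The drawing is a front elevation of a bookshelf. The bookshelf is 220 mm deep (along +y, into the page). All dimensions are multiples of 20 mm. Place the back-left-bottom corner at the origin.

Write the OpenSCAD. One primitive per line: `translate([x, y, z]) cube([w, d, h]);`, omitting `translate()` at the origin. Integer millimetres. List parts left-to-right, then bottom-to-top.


cube([20, 220, 1580]);
translate([20, 0, 0]) cube([580, 220, 20]);
translate([20, 0, 60]) cube([580, 220, 20]);
translate([20, 0, 240]) cube([580, 220, 20]);
translate([20, 0, 960]) cube([580, 220, 20]);
translate([20, 0, 1560]) cube([580, 220, 20]);
translate([600, 0, 0]) cube([20, 220, 1580]);


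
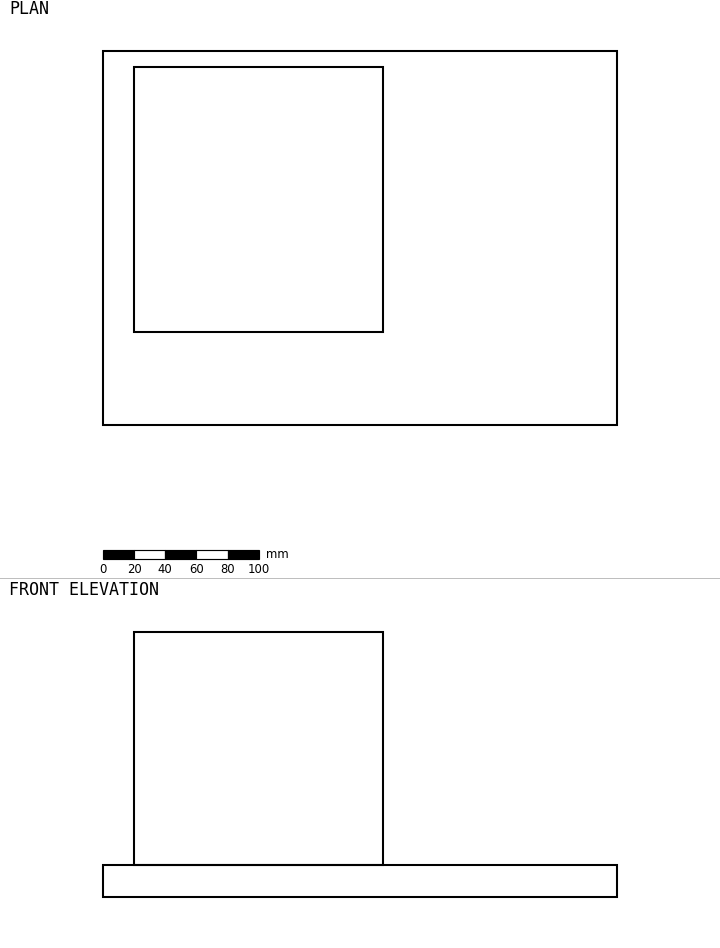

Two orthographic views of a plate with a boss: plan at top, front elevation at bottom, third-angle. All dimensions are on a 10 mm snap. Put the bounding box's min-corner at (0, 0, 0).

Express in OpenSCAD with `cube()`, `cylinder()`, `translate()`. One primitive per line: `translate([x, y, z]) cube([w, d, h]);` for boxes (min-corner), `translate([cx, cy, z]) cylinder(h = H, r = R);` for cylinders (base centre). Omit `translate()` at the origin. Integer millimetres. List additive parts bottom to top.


cube([330, 240, 20]);
translate([20, 60, 20]) cube([160, 170, 150]);
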